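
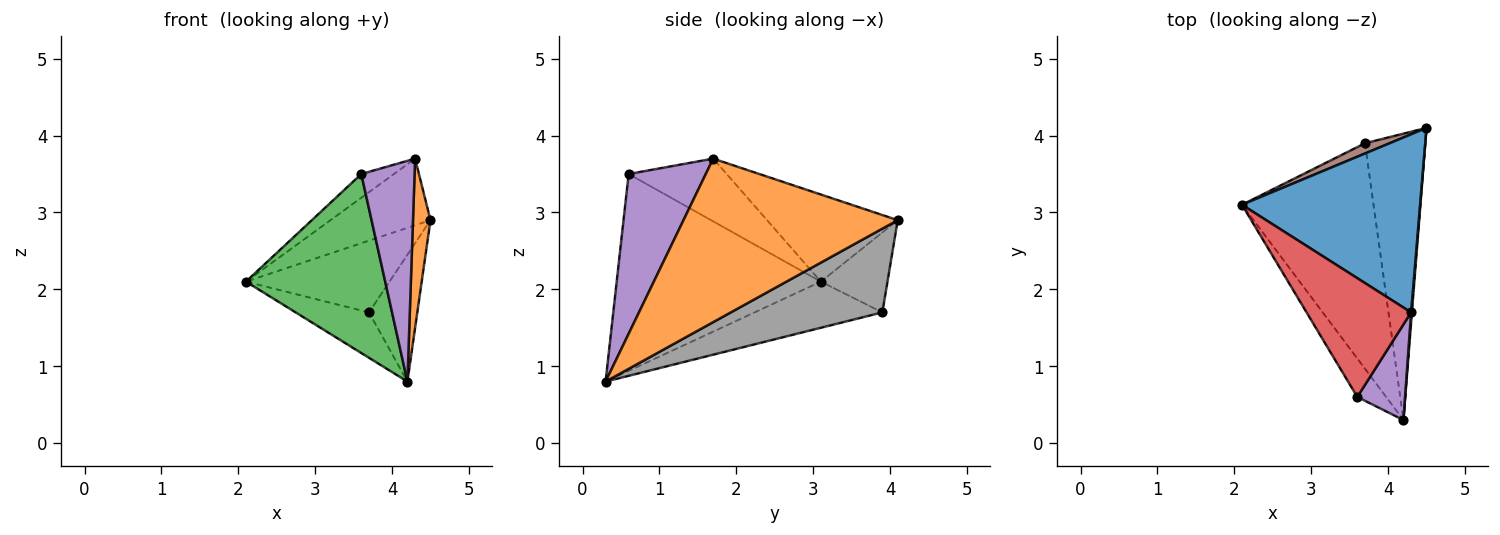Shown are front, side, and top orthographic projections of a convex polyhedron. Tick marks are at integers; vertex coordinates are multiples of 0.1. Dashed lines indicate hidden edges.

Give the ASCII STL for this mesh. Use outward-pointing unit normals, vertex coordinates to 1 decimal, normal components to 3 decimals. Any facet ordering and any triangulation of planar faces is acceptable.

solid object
 facet normal -0.417 0.319 0.851
  outer loop
   vertex 4.3 1.7 3.7
   vertex 4.5 4.1 2.9
   vertex 2.1 3.1 2.1
  endloop
 endfacet
 facet normal 0.997 -0.081 0.005
  outer loop
   vertex 4.3 1.7 3.7
   vertex 4.2 0.3 0.8
   vertex 4.5 4.1 2.9
  endloop
 endfacet
 facet normal -0.820 -0.559 -0.120
  outer loop
   vertex 3.6 0.6 3.5
   vertex 2.1 3.1 2.1
   vertex 4.2 0.3 0.8
  endloop
 endfacet
 facet normal -0.507 0.169 0.845
  outer loop
   vertex 3.6 0.6 3.5
   vertex 4.3 1.7 3.7
   vertex 2.1 3.1 2.1
  endloop
 endfacet
 facet normal 0.799 -0.552 0.239
  outer loop
   vertex 3.6 0.6 3.5
   vertex 4.2 0.3 0.8
   vertex 4.3 1.7 3.7
  endloop
 endfacet
 facet normal -0.418 0.899 0.128
  outer loop
   vertex 3.7 3.9 1.7
   vertex 2.1 3.1 2.1
   vertex 4.5 4.1 2.9
  endloop
 endfacet
 facet normal -0.325 0.187 -0.927
  outer loop
   vertex 3.7 3.9 1.7
   vertex 4.2 0.3 0.8
   vertex 2.1 3.1 2.1
  endloop
 endfacet
 facet normal 0.786 0.251 -0.566
  outer loop
   vertex 3.7 3.9 1.7
   vertex 4.5 4.1 2.9
   vertex 4.2 0.3 0.8
  endloop
 endfacet
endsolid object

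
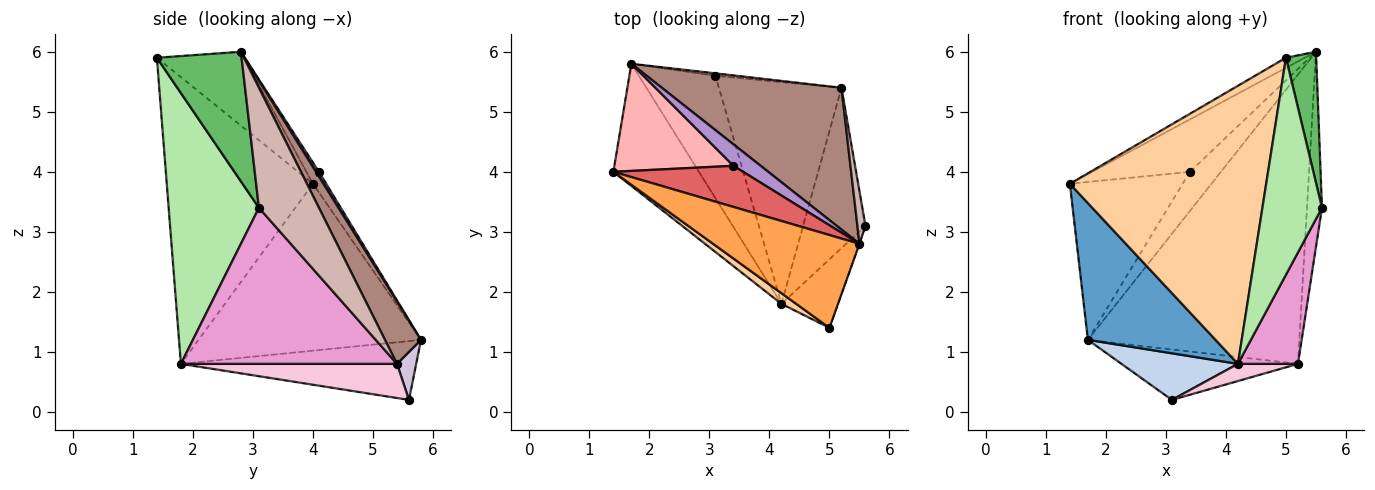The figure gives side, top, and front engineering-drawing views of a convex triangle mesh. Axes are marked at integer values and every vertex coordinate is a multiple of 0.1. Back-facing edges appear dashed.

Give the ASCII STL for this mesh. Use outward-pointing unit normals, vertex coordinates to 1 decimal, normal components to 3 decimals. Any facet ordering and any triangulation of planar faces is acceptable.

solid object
 facet normal -0.793 -0.455 -0.406
  outer loop
   vertex 1.7 5.8 1.2
   vertex 4.2 1.8 0.8
   vertex 1.4 4.0 3.8
  endloop
 endfacet
 facet normal -0.583 -0.289 -0.759
  outer loop
   vertex 1.7 5.8 1.2
   vertex 3.1 5.6 0.2
   vertex 4.2 1.8 0.8
  endloop
 endfacet
 facet normal -0.448 0.097 0.889
  outer loop
   vertex 5.0 1.4 5.9
   vertex 5.5 2.8 6.0
   vertex 1.4 4.0 3.8
  endloop
 endfacet
 facet normal -0.597 -0.802 0.031
  outer loop
   vertex 5.0 1.4 5.9
   vertex 1.4 4.0 3.8
   vertex 4.2 1.8 0.8
  endloop
 endfacet
 facet normal 0.942 -0.336 -0.003
  outer loop
   vertex 5.0 1.4 5.9
   vertex 5.6 3.1 3.4
   vertex 5.5 2.8 6.0
  endloop
 endfacet
 facet normal 0.822 -0.543 -0.172
  outer loop
   vertex 5.0 1.4 5.9
   vertex 4.2 1.8 0.8
   vertex 5.6 3.1 3.4
  endloop
 endfacet
 facet normal -0.101 0.783 0.614
  outer loop
   vertex 3.4 4.1 4.0
   vertex 1.4 4.0 3.8
   vertex 5.5 2.8 6.0
  endloop
 endfacet
 facet normal -0.097 0.824 0.559
  outer loop
   vertex 3.4 4.1 4.0
   vertex 1.7 5.8 1.2
   vertex 1.4 4.0 3.8
  endloop
 endfacet
 facet normal 0.085 0.874 0.479
  outer loop
   vertex 3.4 4.1 4.0
   vertex 5.5 2.8 6.0
   vertex 1.7 5.8 1.2
  endloop
 endfacet
 facet normal 0.108 0.993 -0.047
  outer loop
   vertex 5.2 5.4 0.8
   vertex 3.1 5.6 0.2
   vertex 1.7 5.8 1.2
  endloop
 endfacet
 facet normal 0.151 0.888 0.435
  outer loop
   vertex 5.2 5.4 0.8
   vertex 1.7 5.8 1.2
   vertex 5.5 2.8 6.0
  endloop
 endfacet
 facet normal 0.968 0.242 0.065
  outer loop
   vertex 5.2 5.4 0.8
   vertex 5.5 2.8 6.0
   vertex 5.6 3.1 3.4
  endloop
 endfacet
 facet normal 0.899 -0.250 -0.359
  outer loop
   vertex 5.2 5.4 0.8
   vertex 5.6 3.1 3.4
   vertex 4.2 1.8 0.8
  endloop
 endfacet
 facet normal 0.267 -0.074 -0.961
  outer loop
   vertex 5.2 5.4 0.8
   vertex 4.2 1.8 0.8
   vertex 3.1 5.6 0.2
  endloop
 endfacet
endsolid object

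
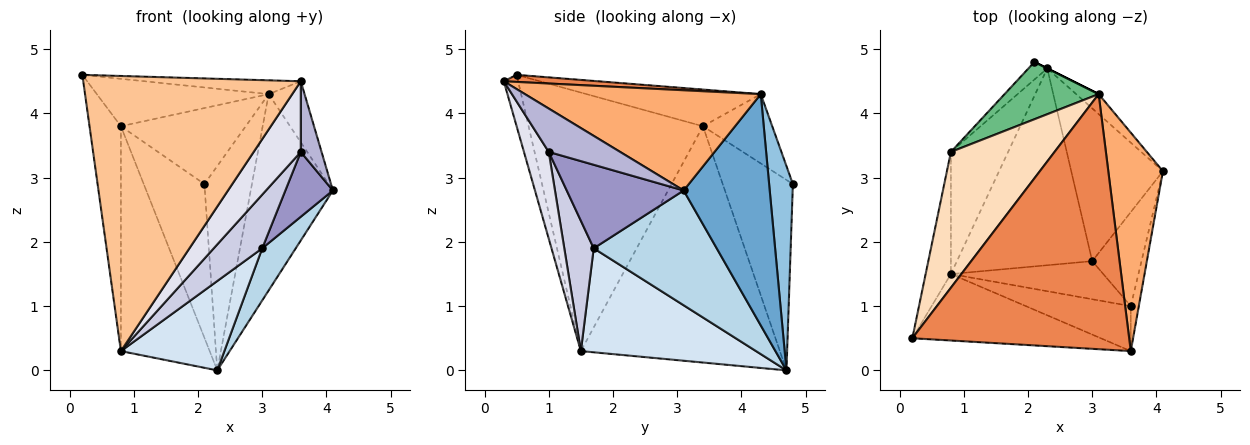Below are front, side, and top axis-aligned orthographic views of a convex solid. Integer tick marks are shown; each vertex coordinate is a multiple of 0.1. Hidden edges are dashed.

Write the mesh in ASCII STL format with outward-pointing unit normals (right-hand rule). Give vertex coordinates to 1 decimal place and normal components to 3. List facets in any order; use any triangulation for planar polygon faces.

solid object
 facet normal 0.721 0.689 -0.070
  outer loop
   vertex 3.1 4.3 4.3
   vertex 4.1 3.1 2.8
   vertex 2.3 4.7 0.0
  endloop
 endfacet
 facet normal 0.447 0.894 0.000
  outer loop
   vertex 3.1 4.3 4.3
   vertex 2.3 4.7 0.0
   vertex 2.1 4.8 2.9
  endloop
 endfacet
 facet normal 0.764 -0.208 -0.610
  outer loop
   vertex 3.0 1.7 1.9
   vertex 2.3 4.7 0.0
   vertex 4.1 3.1 2.8
  endloop
 endfacet
 facet normal 0.573 -0.339 -0.746
  outer loop
   vertex 3.0 1.7 1.9
   vertex 0.8 1.5 0.3
   vertex 2.3 4.7 0.0
  endloop
 endfacet
 facet normal 0.033 0.054 0.998
  outer loop
   vertex 3.6 0.3 4.5
   vertex 3.1 4.3 4.3
   vertex 0.2 0.5 4.6
  endloop
 endfacet
 facet normal 0.870 0.133 0.474
  outer loop
   vertex 3.6 0.3 4.5
   vertex 4.1 3.1 2.8
   vertex 3.1 4.3 4.3
  endloop
 endfacet
 facet normal -0.064 -0.970 -0.235
  outer loop
   vertex 3.6 0.3 4.5
   vertex 0.2 0.5 4.6
   vertex 0.8 1.5 0.3
  endloop
 endfacet
 facet normal -0.317 0.313 0.895
  outer loop
   vertex 0.8 3.4 3.8
   vertex 0.2 0.5 4.6
   vertex 3.1 4.3 4.3
  endloop
 endfacet
 facet normal -0.405 0.730 0.550
  outer loop
   vertex 0.8 3.4 3.8
   vertex 3.1 4.3 4.3
   vertex 2.1 4.8 2.9
  endloop
 endfacet
 facet normal -0.980 0.176 -0.096
  outer loop
   vertex 0.8 3.4 3.8
   vertex 0.8 1.5 0.3
   vertex 0.2 0.5 4.6
  endloop
 endfacet
 facet normal -0.754 0.652 -0.075
  outer loop
   vertex 0.8 3.4 3.8
   vertex 2.1 4.8 2.9
   vertex 2.3 4.7 0.0
  endloop
 endfacet
 facet normal -0.892 0.398 -0.216
  outer loop
   vertex 0.8 3.4 3.8
   vertex 2.3 4.7 0.0
   vertex 0.8 1.5 0.3
  endloop
 endfacet
 facet normal 0.813 -0.331 -0.479
  outer loop
   vertex 3.6 1.0 3.4
   vertex 3.0 1.7 1.9
   vertex 4.1 3.1 2.8
  endloop
 endfacet
 facet normal 0.945 -0.275 -0.175
  outer loop
   vertex 3.6 1.0 3.4
   vertex 4.1 3.1 2.8
   vertex 3.6 0.3 4.5
  endloop
 endfacet
 facet normal 0.444 -0.731 -0.519
  outer loop
   vertex 3.6 1.0 3.4
   vertex 0.8 1.5 0.3
   vertex 3.0 1.7 1.9
  endloop
 endfacet
 facet normal 0.406 -0.771 -0.491
  outer loop
   vertex 3.6 1.0 3.4
   vertex 3.6 0.3 4.5
   vertex 0.8 1.5 0.3
  endloop
 endfacet
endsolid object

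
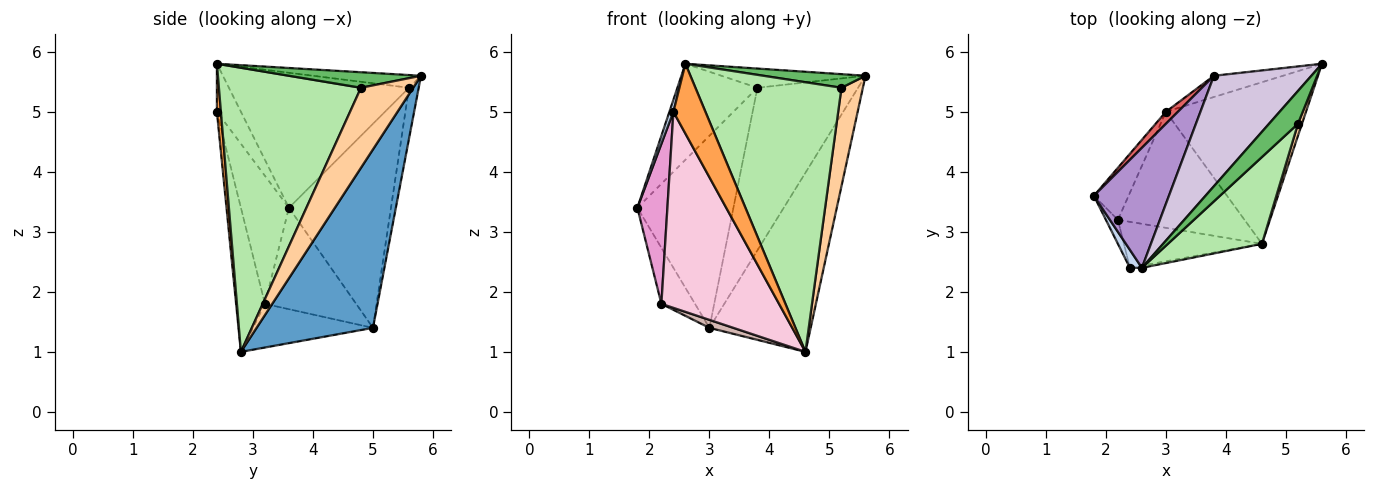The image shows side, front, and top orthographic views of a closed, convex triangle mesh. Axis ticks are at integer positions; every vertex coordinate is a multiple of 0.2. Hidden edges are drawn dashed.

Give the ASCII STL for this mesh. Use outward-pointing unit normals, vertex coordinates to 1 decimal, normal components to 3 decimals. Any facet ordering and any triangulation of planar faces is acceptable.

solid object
 facet normal 0.649 0.565 -0.509
  outer loop
   vertex 3.0 5.0 1.4
   vertex 5.6 5.8 5.6
   vertex 4.6 2.8 1.0
  endloop
 endfacet
 facet normal -0.958 -0.160 0.239
  outer loop
   vertex 2.4 2.4 5.0
   vertex 2.6 2.4 5.8
   vertex 1.8 3.6 3.4
  endloop
 endfacet
 facet normal 0.124 -0.992 -0.031
  outer loop
   vertex 2.4 2.4 5.0
   vertex 4.6 2.8 1.0
   vertex 2.6 2.4 5.8
  endloop
 endfacet
 facet normal 0.924 -0.379 0.046
  outer loop
   vertex 5.2 4.8 5.4
   vertex 4.6 2.8 1.0
   vertex 5.6 5.8 5.6
  endloop
 endfacet
 facet normal 0.444 -0.343 0.828
  outer loop
   vertex 5.2 4.8 5.4
   vertex 5.6 5.8 5.6
   vertex 2.6 2.4 5.8
  endloop
 endfacet
 facet normal 0.679 -0.699 0.225
  outer loop
   vertex 5.2 4.8 5.4
   vertex 2.6 2.4 5.8
   vertex 4.6 2.8 1.0
  endloop
 endfacet
 facet normal -0.728 0.685 0.043
  outer loop
   vertex 3.8 5.6 5.4
   vertex 3.0 5.0 1.4
   vertex 1.8 3.6 3.4
  endloop
 endfacet
 facet normal -0.095 0.987 -0.129
  outer loop
   vertex 3.8 5.6 5.4
   vertex 5.6 5.8 5.6
   vertex 3.0 5.0 1.4
  endloop
 endfacet
 facet normal -0.815 0.362 0.453
  outer loop
   vertex 3.8 5.6 5.4
   vertex 1.8 3.6 3.4
   vertex 2.6 2.4 5.8
  endloop
 endfacet
 facet normal -0.127 0.170 0.977
  outer loop
   vertex 3.8 5.6 5.4
   vertex 2.6 2.4 5.8
   vertex 5.6 5.8 5.6
  endloop
 endfacet
 facet normal -0.893 0.329 -0.306
  outer loop
   vertex 2.2 3.2 1.8
   vertex 1.8 3.6 3.4
   vertex 3.0 5.0 1.4
  endloop
 endfacet
 facet normal -0.325 -0.065 -0.943
  outer loop
   vertex 2.2 3.2 1.8
   vertex 3.0 5.0 1.4
   vertex 4.6 2.8 1.0
  endloop
 endfacet
 facet normal -0.845 -0.528 -0.079
  outer loop
   vertex 2.2 3.2 1.8
   vertex 2.4 2.4 5.0
   vertex 1.8 3.6 3.4
  endloop
 endfacet
 facet normal -0.232 -0.947 -0.222
  outer loop
   vertex 2.2 3.2 1.8
   vertex 4.6 2.8 1.0
   vertex 2.4 2.4 5.0
  endloop
 endfacet
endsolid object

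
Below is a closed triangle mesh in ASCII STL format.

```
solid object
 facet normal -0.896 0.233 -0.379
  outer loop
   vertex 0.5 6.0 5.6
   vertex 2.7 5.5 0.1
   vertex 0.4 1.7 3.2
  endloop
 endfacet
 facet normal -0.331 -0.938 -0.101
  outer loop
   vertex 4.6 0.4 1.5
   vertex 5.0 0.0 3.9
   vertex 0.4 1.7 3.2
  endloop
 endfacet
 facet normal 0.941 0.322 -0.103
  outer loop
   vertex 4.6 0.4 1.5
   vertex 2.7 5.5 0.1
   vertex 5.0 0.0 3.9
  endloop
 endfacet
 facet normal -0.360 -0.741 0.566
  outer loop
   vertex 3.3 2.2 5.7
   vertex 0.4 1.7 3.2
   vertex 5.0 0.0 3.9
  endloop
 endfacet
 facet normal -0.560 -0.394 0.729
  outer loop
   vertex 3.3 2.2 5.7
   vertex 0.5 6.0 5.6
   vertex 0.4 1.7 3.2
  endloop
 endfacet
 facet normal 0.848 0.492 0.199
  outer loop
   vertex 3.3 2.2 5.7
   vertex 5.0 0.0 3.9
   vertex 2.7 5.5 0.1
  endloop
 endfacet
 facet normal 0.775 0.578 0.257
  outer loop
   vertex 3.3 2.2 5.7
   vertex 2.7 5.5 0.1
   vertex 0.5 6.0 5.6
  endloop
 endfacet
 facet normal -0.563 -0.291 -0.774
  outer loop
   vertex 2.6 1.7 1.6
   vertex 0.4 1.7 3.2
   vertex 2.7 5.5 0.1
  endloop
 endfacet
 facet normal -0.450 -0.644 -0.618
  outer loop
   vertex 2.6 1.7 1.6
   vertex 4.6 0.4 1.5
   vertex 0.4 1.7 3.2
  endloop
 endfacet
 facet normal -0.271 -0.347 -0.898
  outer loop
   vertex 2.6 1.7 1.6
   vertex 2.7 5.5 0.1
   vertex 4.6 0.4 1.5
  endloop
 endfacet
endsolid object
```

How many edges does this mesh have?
15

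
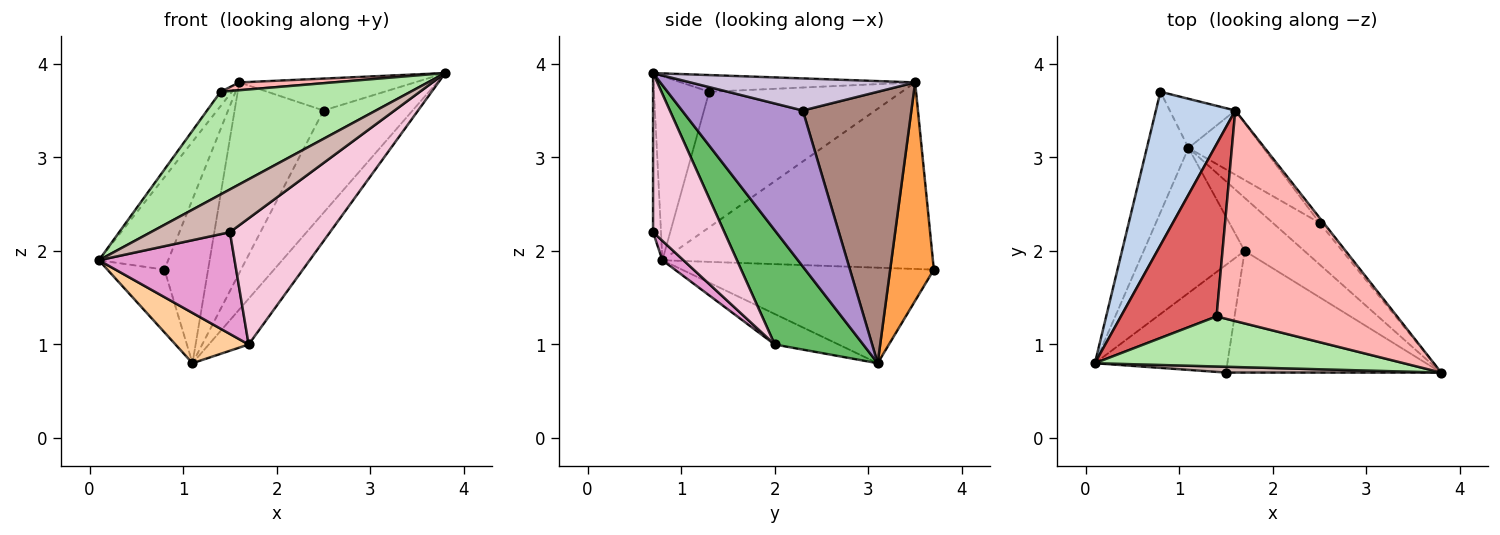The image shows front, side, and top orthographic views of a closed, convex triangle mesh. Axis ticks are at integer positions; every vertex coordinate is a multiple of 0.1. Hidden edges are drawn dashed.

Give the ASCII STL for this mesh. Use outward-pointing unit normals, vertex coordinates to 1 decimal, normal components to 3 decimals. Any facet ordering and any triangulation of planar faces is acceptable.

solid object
 facet normal -0.898 0.203 -0.391
  outer loop
   vertex 1.1 3.1 0.8
   vertex 0.1 0.8 1.9
   vertex 0.8 3.7 1.8
  endloop
 endfacet
 facet normal -0.896 0.229 0.381
  outer loop
   vertex 1.6 3.5 3.8
   vertex 0.8 3.7 1.8
   vertex 0.1 0.8 1.9
  endloop
 endfacet
 facet normal 0.692 0.692 -0.208
  outer loop
   vertex 1.6 3.5 3.8
   vertex 1.1 3.1 0.8
   vertex 0.8 3.7 1.8
  endloop
 endfacet
 facet normal -0.275 -0.315 -0.908
  outer loop
   vertex 1.7 2.0 1.0
   vertex 0.1 0.8 1.9
   vertex 1.1 3.1 0.8
  endloop
 endfacet
 facet normal 0.823 0.371 -0.430
  outer loop
   vertex 1.7 2.0 1.0
   vertex 1.1 3.1 0.8
   vertex 3.8 0.7 3.9
  endloop
 endfacet
 facet normal -0.253 -0.870 0.424
  outer loop
   vertex 1.4 1.3 3.7
   vertex 0.1 0.8 1.9
   vertex 3.8 0.7 3.9
  endloop
 endfacet
 facet normal -0.816 0.048 0.576
  outer loop
   vertex 1.4 1.3 3.7
   vertex 1.6 3.5 3.8
   vertex 0.1 0.8 1.9
  endloop
 endfacet
 facet normal -0.092 -0.037 0.995
  outer loop
   vertex 1.4 1.3 3.7
   vertex 3.8 0.7 3.9
   vertex 1.6 3.5 3.8
  endloop
 endfacet
 facet normal 0.782 0.577 -0.235
  outer loop
   vertex 2.5 2.3 3.5
   vertex 3.8 0.7 3.9
   vertex 1.1 3.1 0.8
  endloop
 endfacet
 facet normal 0.784 0.613 -0.098
  outer loop
   vertex 2.5 2.3 3.5
   vertex 1.6 3.5 3.8
   vertex 3.8 0.7 3.9
  endloop
 endfacet
 facet normal 0.757 0.620 -0.209
  outer loop
   vertex 2.5 2.3 3.5
   vertex 1.1 3.1 0.8
   vertex 1.6 3.5 3.8
  endloop
 endfacet
 facet normal -0.099 -0.986 0.134
  outer loop
   vertex 1.5 0.7 2.2
   vertex 3.8 0.7 3.9
   vertex 0.1 0.8 1.9
  endloop
 endfacet
 facet normal 0.106 -0.683 -0.722
  outer loop
   vertex 1.5 0.7 2.2
   vertex 0.1 0.8 1.9
   vertex 1.7 2.0 1.0
  endloop
 endfacet
 facet normal 0.457 -0.640 -0.618
  outer loop
   vertex 1.5 0.7 2.2
   vertex 1.7 2.0 1.0
   vertex 3.8 0.7 3.9
  endloop
 endfacet
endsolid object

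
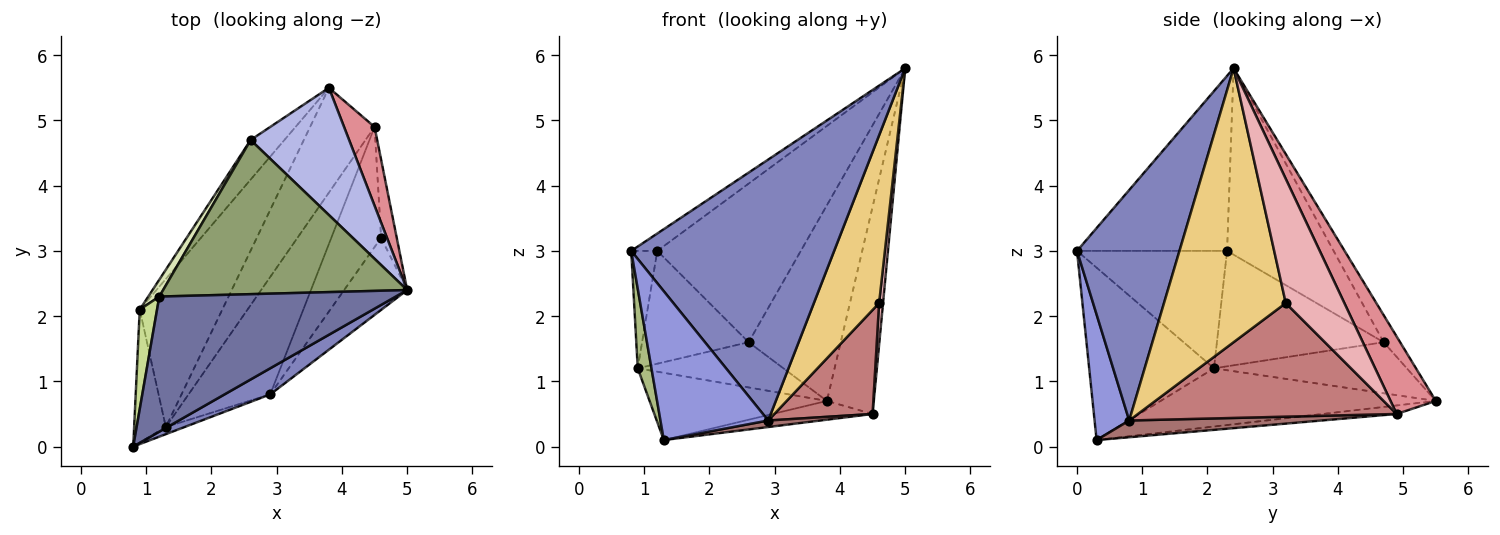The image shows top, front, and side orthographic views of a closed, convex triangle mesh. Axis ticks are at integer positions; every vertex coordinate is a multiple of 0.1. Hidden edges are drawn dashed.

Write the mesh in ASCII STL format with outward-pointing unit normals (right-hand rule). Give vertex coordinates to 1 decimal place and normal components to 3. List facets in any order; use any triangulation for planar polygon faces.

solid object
 facet normal -0.592 0.103 0.799
  outer loop
   vertex 1.2 2.3 3.0
   vertex 0.8 0.0 3.0
   vertex 5.0 2.4 5.8
  endloop
 endfacet
 facet normal 0.449 -0.889 0.089
  outer loop
   vertex 2.9 0.8 0.4
   vertex 5.0 2.4 5.8
   vertex 0.8 0.0 3.0
  endloop
 endfacet
 facet normal 0.306 -0.951 -0.046
  outer loop
   vertex 2.9 0.8 0.4
   vertex 0.8 0.0 3.0
   vertex 1.3 0.3 0.1
  endloop
 endfacet
 facet normal -0.149 0.829 0.539
  outer loop
   vertex 2.6 4.7 1.6
   vertex 5.0 2.4 5.8
   vertex 3.8 5.5 0.7
  endloop
 endfacet
 facet normal -0.470 0.633 0.615
  outer loop
   vertex 2.6 4.7 1.6
   vertex 1.2 2.3 3.0
   vertex 5.0 2.4 5.8
  endloop
 endfacet
 facet normal -0.978 -0.107 -0.180
  outer loop
   vertex 0.9 2.1 1.2
   vertex 1.3 0.3 0.1
   vertex 0.8 0.0 3.0
  endloop
 endfacet
 facet normal -0.975 0.170 0.144
  outer loop
   vertex 0.9 2.1 1.2
   vertex 0.8 0.0 3.0
   vertex 1.2 2.3 3.0
  endloop
 endfacet
 facet normal -0.840 0.537 0.080
  outer loop
   vertex 0.9 2.1 1.2
   vertex 1.2 2.3 3.0
   vertex 2.6 4.7 1.6
  endloop
 endfacet
 facet normal -0.540 0.348 -0.766
  outer loop
   vertex 0.9 2.1 1.2
   vertex 3.8 5.5 0.7
   vertex 1.3 0.3 0.1
  endloop
 endfacet
 facet normal -0.706 0.533 -0.467
  outer loop
   vertex 0.9 2.1 1.2
   vertex 2.6 4.7 1.6
   vertex 3.8 5.5 0.7
  endloop
 endfacet
 facet normal 0.864 -0.463 -0.199
  outer loop
   vertex 4.6 3.2 2.2
   vertex 5.0 2.4 5.8
   vertex 2.9 0.8 0.4
  endloop
 endfacet
 facet normal -0.129 0.175 -0.976
  outer loop
   vertex 4.5 4.9 0.5
   vertex 1.3 0.3 0.1
   vertex 3.8 5.5 0.7
  endloop
 endfacet
 facet normal 0.200 -0.054 -0.978
  outer loop
   vertex 4.5 4.9 0.5
   vertex 2.9 0.8 0.4
   vertex 1.3 0.3 0.1
  endloop
 endfacet
 facet normal 0.865 -0.328 -0.379
  outer loop
   vertex 4.5 4.9 0.5
   vertex 4.6 3.2 2.2
   vertex 2.9 0.8 0.4
  endloop
 endfacet
 facet normal 0.670 0.694 0.264
  outer loop
   vertex 4.5 4.9 0.5
   vertex 3.8 5.5 0.7
   vertex 5.0 2.4 5.8
  endloop
 endfacet
 facet normal 0.990 -0.067 -0.125
  outer loop
   vertex 4.5 4.9 0.5
   vertex 5.0 2.4 5.8
   vertex 4.6 3.2 2.2
  endloop
 endfacet
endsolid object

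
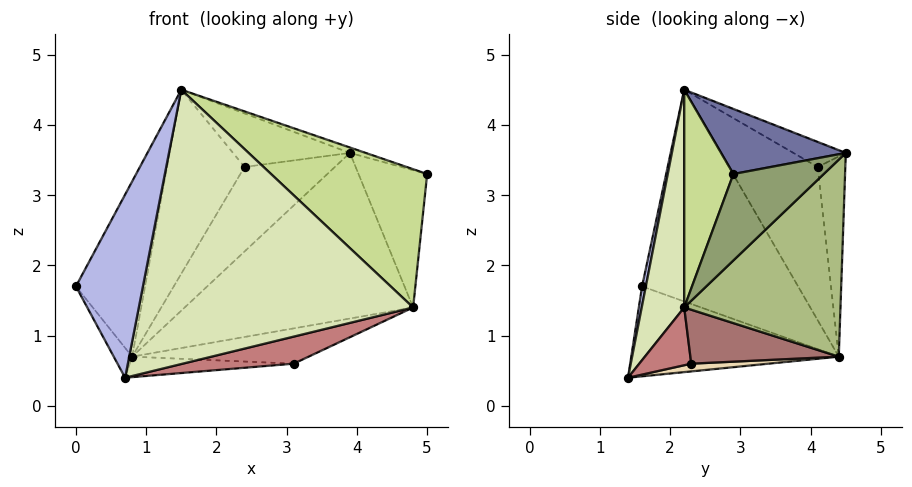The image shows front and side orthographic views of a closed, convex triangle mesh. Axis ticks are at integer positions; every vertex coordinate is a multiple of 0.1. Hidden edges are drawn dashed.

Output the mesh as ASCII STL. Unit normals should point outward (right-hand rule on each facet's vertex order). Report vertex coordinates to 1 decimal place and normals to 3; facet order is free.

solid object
 facet normal 0.317 0.040 0.948
  outer loop
   vertex 1.5 2.2 4.5
   vertex 5.0 2.9 3.3
   vertex 3.9 4.5 3.6
  endloop
 endfacet
 facet normal -0.848 0.376 0.374
  outer loop
   vertex 0.8 4.4 0.7
   vertex 0.0 1.6 1.7
   vertex 1.5 2.2 4.5
  endloop
 endfacet
 facet normal -0.873 0.077 -0.482
  outer loop
   vertex 0.7 1.4 0.4
   vertex 0.0 1.6 1.7
   vertex 0.8 4.4 0.7
  endloop
 endfacet
 facet normal 0.055 -0.982 0.181
  outer loop
   vertex 0.7 1.4 0.4
   vertex 1.5 2.2 4.5
   vertex 0.0 1.6 1.7
  endloop
 endfacet
 facet normal 0.761 0.578 -0.293
  outer loop
   vertex 4.8 2.2 1.4
   vertex 3.9 4.5 3.6
   vertex 5.0 2.9 3.3
  endloop
 endfacet
 facet normal 0.477 0.698 -0.534
  outer loop
   vertex 4.8 2.2 1.4
   vertex 0.8 4.4 0.7
   vertex 3.9 4.5 3.6
  endloop
 endfacet
 facet normal 0.286 -0.908 0.305
  outer loop
   vertex 4.8 2.2 1.4
   vertex 5.0 2.9 3.3
   vertex 1.5 2.2 4.5
  endloop
 endfacet
 facet normal 0.151 -0.975 0.161
  outer loop
   vertex 4.8 2.2 1.4
   vertex 1.5 2.2 4.5
   vertex 0.7 1.4 0.4
  endloop
 endfacet
 facet normal -0.256 0.572 0.779
  outer loop
   vertex 2.4 4.1 3.4
   vertex 1.5 2.2 4.5
   vertex 3.9 4.5 3.6
  endloop
 endfacet
 facet normal -0.281 0.921 0.269
  outer loop
   vertex 2.4 4.1 3.4
   vertex 3.9 4.5 3.6
   vertex 0.8 4.4 0.7
  endloop
 endfacet
 facet normal -0.669 0.584 0.461
  outer loop
   vertex 2.4 4.1 3.4
   vertex 0.8 4.4 0.7
   vertex 1.5 2.2 4.5
  endloop
 endfacet
 facet normal 0.046 0.098 -0.994
  outer loop
   vertex 3.1 2.3 0.6
   vertex 0.7 1.4 0.4
   vertex 0.8 4.4 0.7
  endloop
 endfacet
 facet normal 0.398 0.473 -0.786
  outer loop
   vertex 3.1 2.3 0.6
   vertex 0.8 4.4 0.7
   vertex 4.8 2.2 1.4
  endloop
 endfacet
 facet normal 0.298 -0.636 -0.712
  outer loop
   vertex 3.1 2.3 0.6
   vertex 4.8 2.2 1.4
   vertex 0.7 1.4 0.4
  endloop
 endfacet
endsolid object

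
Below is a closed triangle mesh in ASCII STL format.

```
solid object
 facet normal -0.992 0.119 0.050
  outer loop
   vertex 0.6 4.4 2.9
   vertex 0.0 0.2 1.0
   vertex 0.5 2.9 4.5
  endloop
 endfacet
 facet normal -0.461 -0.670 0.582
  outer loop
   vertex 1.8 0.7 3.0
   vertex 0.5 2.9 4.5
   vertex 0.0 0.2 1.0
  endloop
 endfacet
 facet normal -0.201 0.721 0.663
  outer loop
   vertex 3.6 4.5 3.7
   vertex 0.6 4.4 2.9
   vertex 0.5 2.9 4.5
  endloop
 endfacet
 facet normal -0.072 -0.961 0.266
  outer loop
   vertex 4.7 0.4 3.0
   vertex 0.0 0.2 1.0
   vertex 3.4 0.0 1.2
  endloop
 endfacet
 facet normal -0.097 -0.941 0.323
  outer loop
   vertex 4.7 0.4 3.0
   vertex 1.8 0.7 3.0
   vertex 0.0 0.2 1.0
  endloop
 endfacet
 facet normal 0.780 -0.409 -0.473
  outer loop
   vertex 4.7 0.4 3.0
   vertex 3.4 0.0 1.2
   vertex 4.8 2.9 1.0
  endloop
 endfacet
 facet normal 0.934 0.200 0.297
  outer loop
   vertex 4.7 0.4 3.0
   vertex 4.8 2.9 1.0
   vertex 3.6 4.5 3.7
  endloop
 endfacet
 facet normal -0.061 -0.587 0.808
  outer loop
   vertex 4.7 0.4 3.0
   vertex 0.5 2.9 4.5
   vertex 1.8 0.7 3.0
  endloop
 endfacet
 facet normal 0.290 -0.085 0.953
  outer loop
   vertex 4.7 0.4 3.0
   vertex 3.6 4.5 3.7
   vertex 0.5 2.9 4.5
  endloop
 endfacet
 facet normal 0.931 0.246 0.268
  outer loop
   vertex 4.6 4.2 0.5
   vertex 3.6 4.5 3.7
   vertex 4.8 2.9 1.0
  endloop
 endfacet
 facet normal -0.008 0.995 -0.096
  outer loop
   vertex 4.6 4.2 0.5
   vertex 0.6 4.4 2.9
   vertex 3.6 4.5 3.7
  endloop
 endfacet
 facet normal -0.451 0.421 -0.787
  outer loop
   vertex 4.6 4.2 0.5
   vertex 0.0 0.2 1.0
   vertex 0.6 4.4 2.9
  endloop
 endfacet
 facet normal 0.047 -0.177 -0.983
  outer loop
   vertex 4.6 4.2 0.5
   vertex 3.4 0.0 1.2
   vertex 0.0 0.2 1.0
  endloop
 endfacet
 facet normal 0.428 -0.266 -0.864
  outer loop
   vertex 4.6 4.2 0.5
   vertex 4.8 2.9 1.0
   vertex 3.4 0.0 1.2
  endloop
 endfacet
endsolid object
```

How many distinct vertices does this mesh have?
9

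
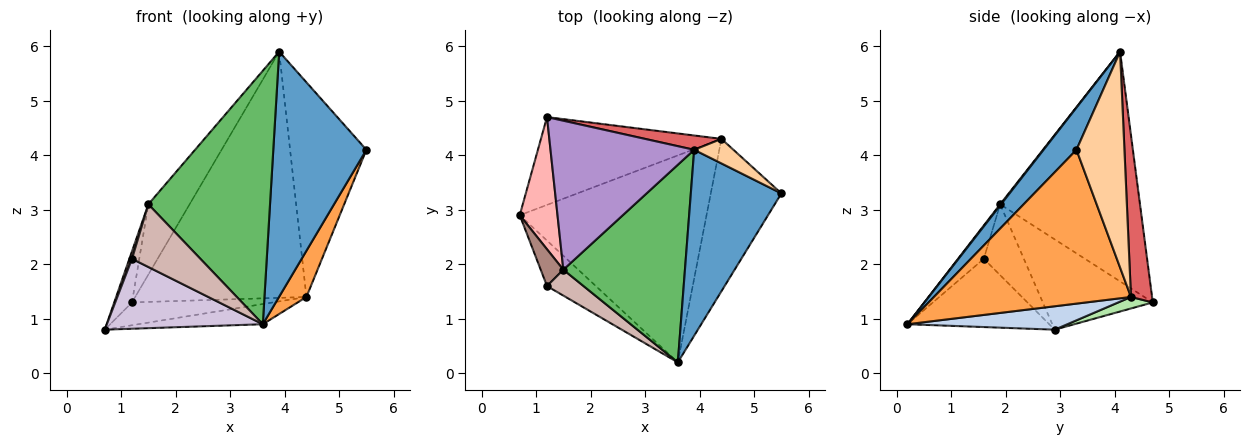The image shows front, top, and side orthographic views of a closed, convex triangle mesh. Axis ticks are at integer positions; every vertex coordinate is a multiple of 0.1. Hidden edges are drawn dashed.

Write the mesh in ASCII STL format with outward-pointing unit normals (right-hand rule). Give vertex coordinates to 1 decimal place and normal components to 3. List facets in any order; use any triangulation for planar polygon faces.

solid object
 facet normal 0.271 -0.767 0.582
  outer loop
   vertex 3.9 4.1 5.9
   vertex 3.6 0.2 0.9
   vertex 5.5 3.3 4.1
  endloop
 endfacet
 facet normal 0.124 0.096 -0.988
  outer loop
   vertex 4.4 4.3 1.4
   vertex 3.6 0.2 0.9
   vertex 0.7 2.9 0.8
  endloop
 endfacet
 facet normal 0.902 -0.125 -0.414
  outer loop
   vertex 4.4 4.3 1.4
   vertex 5.5 3.3 4.1
   vertex 3.6 0.2 0.9
  endloop
 endfacet
 facet normal 0.530 0.843 0.096
  outer loop
   vertex 4.4 4.3 1.4
   vertex 3.9 4.1 5.9
   vertex 5.5 3.3 4.1
  endloop
 endfacet
 facet normal 0.006 -0.789 0.615
  outer loop
   vertex 1.5 1.9 3.1
   vertex 3.6 0.2 0.9
   vertex 3.9 4.1 5.9
  endloop
 endfacet
 facet normal 0.062 0.251 -0.966
  outer loop
   vertex 1.2 4.7 1.3
   vertex 4.4 4.3 1.4
   vertex 0.7 2.9 0.8
  endloop
 endfacet
 facet normal 0.122 0.991 0.058
  outer loop
   vertex 1.2 4.7 1.3
   vertex 3.9 4.1 5.9
   vertex 4.4 4.3 1.4
  endloop
 endfacet
 facet normal -0.913 0.147 0.382
  outer loop
   vertex 1.2 4.7 1.3
   vertex 0.7 2.9 0.8
   vertex 1.5 1.9 3.1
  endloop
 endfacet
 facet normal -0.823 0.243 0.514
  outer loop
   vertex 1.2 4.7 1.3
   vertex 1.5 1.9 3.1
   vertex 3.9 4.1 5.9
  endloop
 endfacet
 facet normal -0.606 -0.667 -0.434
  outer loop
   vertex 1.2 1.6 2.1
   vertex 0.7 2.9 0.8
   vertex 3.6 0.2 0.9
  endloop
 endfacet
 facet normal -0.951 -0.062 0.304
  outer loop
   vertex 1.2 1.6 2.1
   vertex 1.5 1.9 3.1
   vertex 0.7 2.9 0.8
  endloop
 endfacet
 facet normal -0.329 -0.873 0.361
  outer loop
   vertex 1.2 1.6 2.1
   vertex 3.6 0.2 0.9
   vertex 1.5 1.9 3.1
  endloop
 endfacet
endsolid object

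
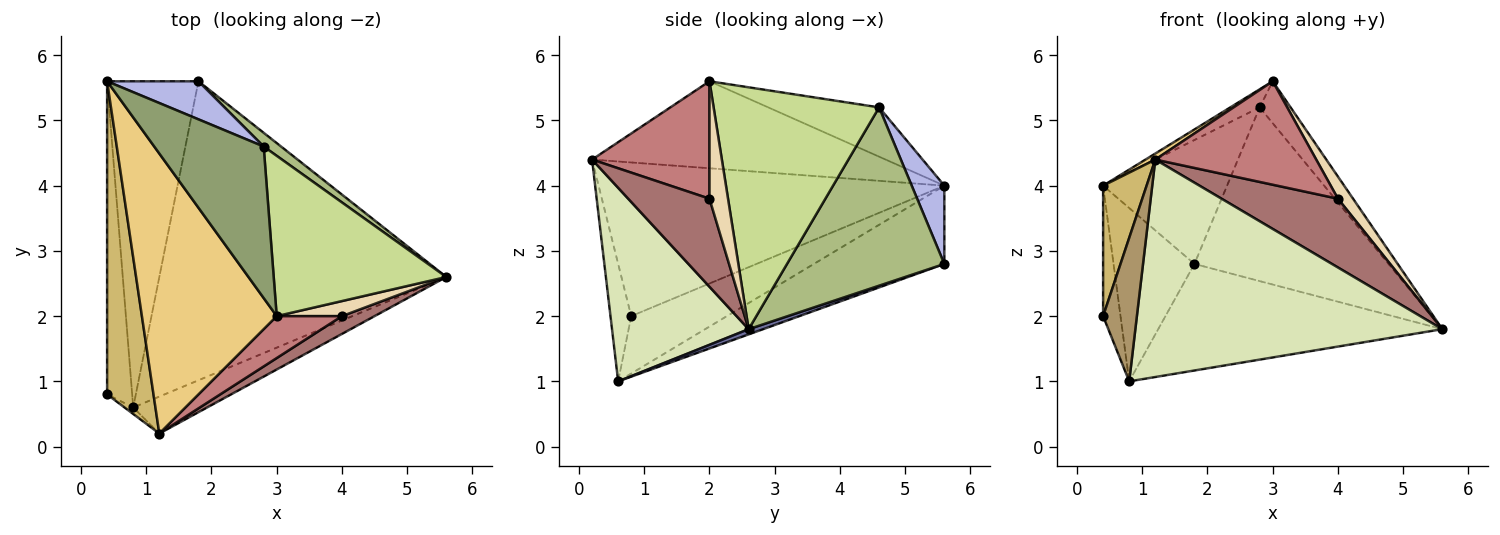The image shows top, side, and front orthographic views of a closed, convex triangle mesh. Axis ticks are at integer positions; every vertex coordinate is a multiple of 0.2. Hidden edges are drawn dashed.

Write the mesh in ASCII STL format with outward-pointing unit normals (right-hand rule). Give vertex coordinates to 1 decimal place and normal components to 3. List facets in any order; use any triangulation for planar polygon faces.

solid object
 facet normal 0.017 0.336 -0.942
  outer loop
   vertex 0.8 0.6 1.0
   vertex 1.8 5.6 2.8
   vertex 5.6 2.6 1.8
  endloop
 endfacet
 facet normal -0.904 0.164 -0.395
  outer loop
   vertex 0.8 0.6 1.0
   vertex 0.4 0.8 2.0
   vertex 0.4 5.6 4.0
  endloop
 endfacet
 facet normal -0.604 0.374 -0.704
  outer loop
   vertex 0.8 0.6 1.0
   vertex 0.4 5.6 4.0
   vertex 1.8 5.6 2.8
  endloop
 endfacet
 facet normal 0.244 0.927 0.285
  outer loop
   vertex 2.8 4.6 5.2
   vertex 1.8 5.6 2.8
   vertex 0.4 5.6 4.0
  endloop
 endfacet
 facet normal -0.408 0.108 0.906
  outer loop
   vertex 2.8 4.6 5.2
   vertex 0.4 5.6 4.0
   vertex 3.0 2.0 5.6
  endloop
 endfacet
 facet normal 0.628 0.775 0.061
  outer loop
   vertex 2.8 4.6 5.2
   vertex 5.6 2.6 1.8
   vertex 1.8 5.6 2.8
  endloop
 endfacet
 facet normal 0.805 0.150 0.574
  outer loop
   vertex 2.8 4.6 5.2
   vertex 3.0 2.0 5.6
   vertex 5.6 2.6 1.8
  endloop
 endfacet
 facet normal 0.402 -0.903 -0.153
  outer loop
   vertex 1.2 0.2 4.4
   vertex 0.8 0.6 1.0
   vertex 5.6 2.6 1.8
  endloop
 endfacet
 facet normal -0.523 -0.852 -0.039
  outer loop
   vertex 1.2 0.2 4.4
   vertex 0.4 0.8 2.0
   vertex 0.8 0.6 1.0
  endloop
 endfacet
 facet normal -0.950 -0.120 0.287
  outer loop
   vertex 1.2 0.2 4.4
   vertex 0.4 5.6 4.0
   vertex 0.4 0.8 2.0
  endloop
 endfacet
 facet normal -0.542 -0.018 0.840
  outer loop
   vertex 1.2 0.2 4.4
   vertex 3.0 2.0 5.6
   vertex 0.4 5.6 4.0
  endloop
 endfacet
 facet normal 0.712 -0.580 0.396
  outer loop
   vertex 4.0 2.0 3.8
   vertex 5.6 2.6 1.8
   vertex 3.0 2.0 5.6
  endloop
 endfacet
 facet normal 0.560 -0.802 0.207
  outer loop
   vertex 4.0 2.0 3.8
   vertex 1.2 0.2 4.4
   vertex 5.6 2.6 1.8
  endloop
 endfacet
 facet normal 0.560 -0.768 0.311
  outer loop
   vertex 4.0 2.0 3.8
   vertex 3.0 2.0 5.6
   vertex 1.2 0.2 4.4
  endloop
 endfacet
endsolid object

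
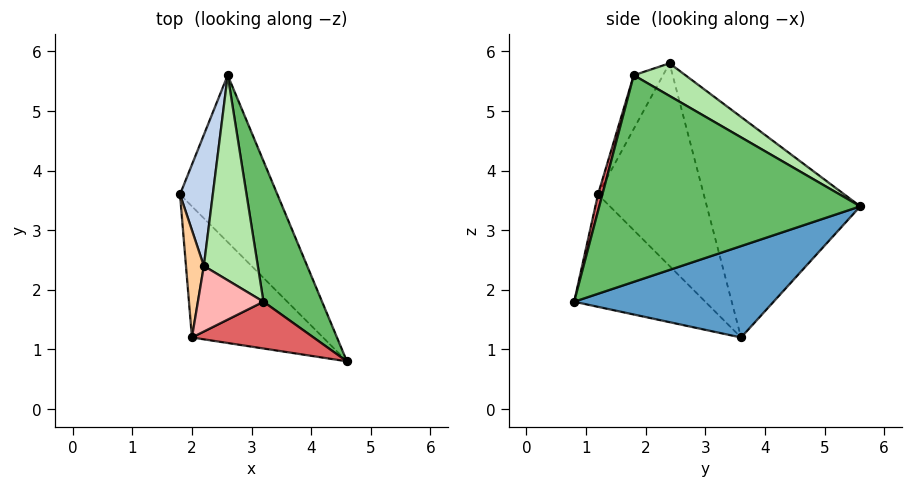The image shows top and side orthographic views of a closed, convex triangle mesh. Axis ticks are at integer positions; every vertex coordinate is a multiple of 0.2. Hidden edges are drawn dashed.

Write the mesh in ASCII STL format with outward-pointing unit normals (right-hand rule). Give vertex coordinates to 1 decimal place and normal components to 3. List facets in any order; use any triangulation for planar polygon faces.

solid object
 facet normal 0.605 0.467 -0.645
  outer loop
   vertex 2.6 5.6 3.4
   vertex 4.6 0.8 1.8
   vertex 1.8 3.6 1.2
  endloop
 endfacet
 facet normal -0.963 0.228 0.143
  outer loop
   vertex 2.2 2.4 5.8
   vertex 2.6 5.6 3.4
   vertex 1.8 3.6 1.2
  endloop
 endfacet
 facet normal -0.505 -0.631 -0.589
  outer loop
   vertex 2.0 1.2 3.6
   vertex 1.8 3.6 1.2
   vertex 4.6 0.8 1.8
  endloop
 endfacet
 facet normal -0.996 0.005 0.088
  outer loop
   vertex 2.0 1.2 3.6
   vertex 2.2 2.4 5.8
   vertex 1.8 3.6 1.2
  endloop
 endfacet
 facet normal 0.919 0.296 0.261
  outer loop
   vertex 3.2 1.8 5.6
   vertex 4.6 0.8 1.8
   vertex 2.6 5.6 3.4
  endloop
 endfacet
 facet normal 0.448 0.500 0.741
  outer loop
   vertex 3.2 1.8 5.6
   vertex 2.6 5.6 3.4
   vertex 2.2 2.4 5.8
  endloop
 endfacet
 facet normal 0.037 -0.963 0.267
  outer loop
   vertex 3.2 1.8 5.6
   vertex 2.0 1.2 3.6
   vertex 4.6 0.8 1.8
  endloop
 endfacet
 facet normal -0.384 -0.796 0.469
  outer loop
   vertex 3.2 1.8 5.6
   vertex 2.2 2.4 5.8
   vertex 2.0 1.2 3.6
  endloop
 endfacet
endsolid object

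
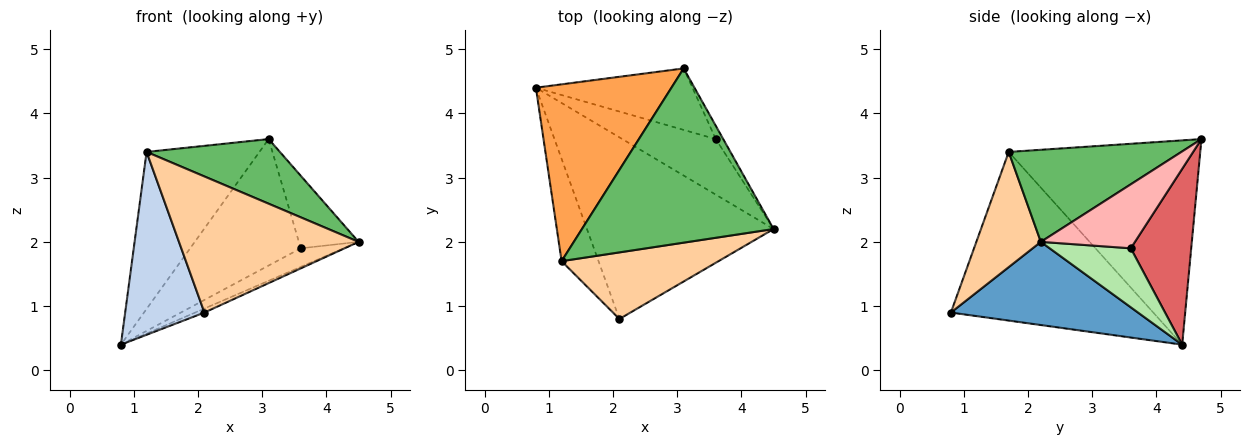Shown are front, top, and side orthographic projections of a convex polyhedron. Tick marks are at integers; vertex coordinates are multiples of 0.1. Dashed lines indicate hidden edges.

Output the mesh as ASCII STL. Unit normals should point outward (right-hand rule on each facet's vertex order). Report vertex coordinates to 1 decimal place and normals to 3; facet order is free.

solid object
 facet normal 0.407 0.020 -0.913
  outer loop
   vertex 2.1 0.8 0.9
   vertex 0.8 4.4 0.4
   vertex 4.5 2.2 2.0
  endloop
 endfacet
 facet normal -0.912 -0.357 -0.200
  outer loop
   vertex 1.2 1.7 3.4
   vertex 0.8 4.4 0.4
   vertex 2.1 0.8 0.9
  endloop
 endfacet
 facet normal -0.748 0.441 0.496
  outer loop
   vertex 1.2 1.7 3.4
   vertex 3.1 4.7 3.6
   vertex 0.8 4.4 0.4
  endloop
 endfacet
 facet normal 0.307 -0.855 0.418
  outer loop
   vertex 1.2 1.7 3.4
   vertex 2.1 0.8 0.9
   vertex 4.5 2.2 2.0
  endloop
 endfacet
 facet normal 0.411 -0.317 0.855
  outer loop
   vertex 1.2 1.7 3.4
   vertex 4.5 2.2 2.0
   vertex 3.1 4.7 3.6
  endloop
 endfacet
 facet normal 0.514 0.272 -0.814
  outer loop
   vertex 3.6 3.6 1.9
   vertex 4.5 2.2 2.0
   vertex 0.8 4.4 0.4
  endloop
 endfacet
 facet normal 0.441 0.807 -0.393
  outer loop
   vertex 3.6 3.6 1.9
   vertex 0.8 4.4 0.4
   vertex 3.1 4.7 3.6
  endloop
 endfacet
 facet normal 0.840 0.533 -0.098
  outer loop
   vertex 3.6 3.6 1.9
   vertex 3.1 4.7 3.6
   vertex 4.5 2.2 2.0
  endloop
 endfacet
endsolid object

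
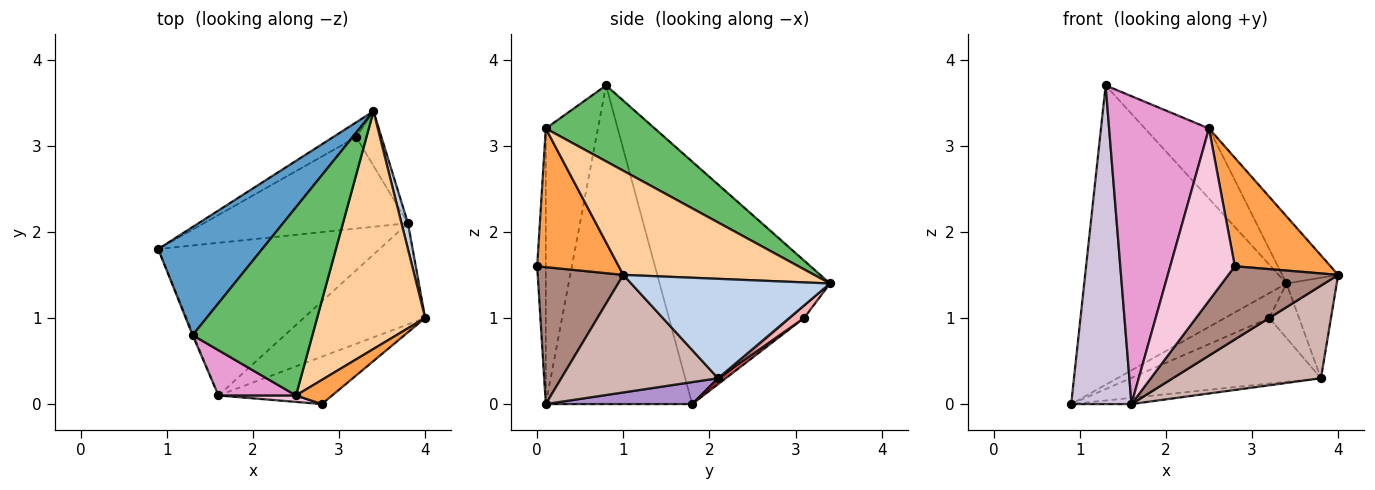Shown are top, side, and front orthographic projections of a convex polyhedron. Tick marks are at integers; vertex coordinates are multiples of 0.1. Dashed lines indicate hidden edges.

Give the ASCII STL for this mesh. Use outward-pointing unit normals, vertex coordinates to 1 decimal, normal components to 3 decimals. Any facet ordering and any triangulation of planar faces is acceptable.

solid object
 facet normal -0.621 0.737 0.266
  outer loop
   vertex 1.3 0.8 3.7
   vertex 3.4 3.4 1.4
   vertex 0.9 1.8 0.0
  endloop
 endfacet
 facet normal 0.968 0.245 0.063
  outer loop
   vertex 3.8 2.1 0.3
   vertex 3.4 3.4 1.4
   vertex 4.0 1.0 1.5
  endloop
 endfacet
 facet normal 0.639 -0.751 0.167
  outer loop
   vertex 2.5 0.1 3.2
   vertex 2.8 0.0 1.6
   vertex 4.0 1.0 1.5
  endloop
 endfacet
 facet normal 0.680 0.199 0.706
  outer loop
   vertex 2.5 0.1 3.2
   vertex 4.0 1.0 1.5
   vertex 3.4 3.4 1.4
  endloop
 endfacet
 facet normal 0.511 0.300 0.806
  outer loop
   vertex 2.5 0.1 3.2
   vertex 3.4 3.4 1.4
   vertex 1.3 0.8 3.7
  endloop
 endfacet
 facet normal -0.254 0.830 -0.496
  outer loop
   vertex 3.2 3.1 1.0
   vertex 0.9 1.8 0.0
   vertex 3.4 3.4 1.4
  endloop
 endfacet
 facet normal 0.024 0.583 -0.812
  outer loop
   vertex 3.2 3.1 1.0
   vertex 3.8 2.1 0.3
   vertex 0.9 1.8 0.0
  endloop
 endfacet
 facet normal 0.333 0.667 -0.667
  outer loop
   vertex 3.2 3.1 1.0
   vertex 3.4 3.4 1.4
   vertex 3.8 2.1 0.3
  endloop
 endfacet
 facet normal 0.099 0.041 -0.994
  outer loop
   vertex 1.6 0.1 0.0
   vertex 0.9 1.8 0.0
   vertex 3.8 2.1 0.3
  endloop
 endfacet
 facet normal -0.925 -0.381 -0.003
  outer loop
   vertex 1.6 0.1 0.0
   vertex 1.3 0.8 3.7
   vertex 0.9 1.8 0.0
  endloop
 endfacet
 facet normal 0.548 -0.703 -0.455
  outer loop
   vertex 1.6 0.1 0.0
   vertex 4.0 1.0 1.5
   vertex 2.8 0.0 1.6
  endloop
 endfacet
 facet normal 0.581 -0.549 -0.600
  outer loop
   vertex 1.6 0.1 0.0
   vertex 3.8 2.1 0.3
   vertex 4.0 1.0 1.5
  endloop
 endfacet
 facet normal -0.459 -0.879 0.129
  outer loop
   vertex 1.6 0.1 0.0
   vertex 2.5 0.1 3.2
   vertex 1.3 0.8 3.7
  endloop
 endfacet
 facet normal -0.132 -0.991 0.037
  outer loop
   vertex 1.6 0.1 0.0
   vertex 2.8 0.0 1.6
   vertex 2.5 0.1 3.2
  endloop
 endfacet
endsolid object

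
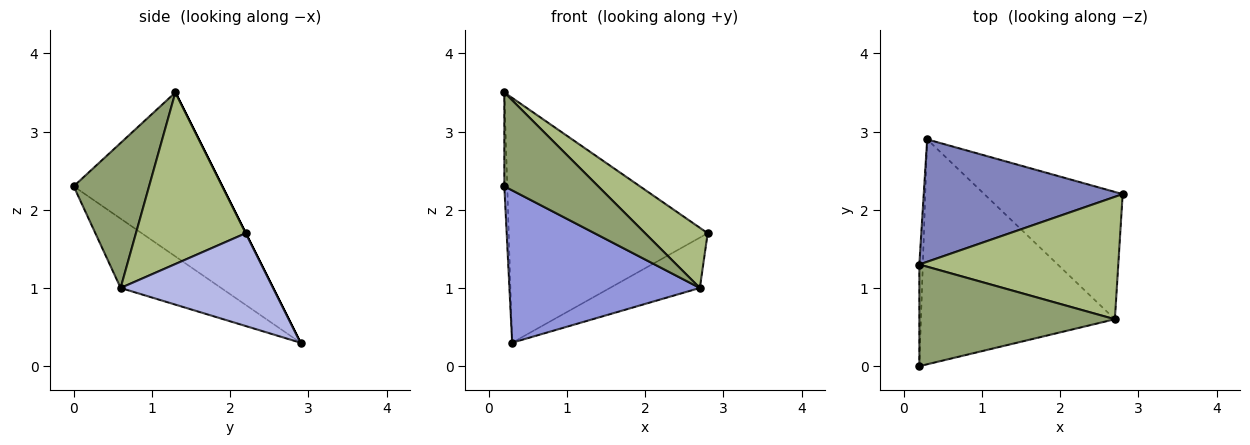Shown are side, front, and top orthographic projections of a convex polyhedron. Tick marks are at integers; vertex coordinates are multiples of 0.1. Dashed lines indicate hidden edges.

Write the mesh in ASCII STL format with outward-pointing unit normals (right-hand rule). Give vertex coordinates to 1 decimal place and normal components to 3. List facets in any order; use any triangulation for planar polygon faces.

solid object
 facet normal -1.000 0.020 -0.021
  outer loop
   vertex 0.2 1.3 3.5
   vertex 0.3 2.9 0.3
   vertex 0.2 0.0 2.3
  endloop
 endfacet
 facet normal 0.000 0.894 0.447
  outer loop
   vertex 0.2 1.3 3.5
   vertex 2.8 2.2 1.7
   vertex 0.3 2.9 0.3
  endloop
 endfacet
 facet normal -0.284 -0.538 -0.794
  outer loop
   vertex 2.7 0.6 1.0
   vertex 0.2 0.0 2.3
   vertex 0.3 2.9 0.3
  endloop
 endfacet
 facet normal 0.529 0.312 -0.789
  outer loop
   vertex 2.7 0.6 1.0
   vertex 0.3 2.9 0.3
   vertex 2.8 2.2 1.7
  endloop
 endfacet
 facet normal 0.478 -0.596 0.645
  outer loop
   vertex 2.7 0.6 1.0
   vertex 0.2 1.3 3.5
   vertex 0.2 0.0 2.3
  endloop
 endfacet
 facet normal 0.612 -0.349 0.710
  outer loop
   vertex 2.7 0.6 1.0
   vertex 2.8 2.2 1.7
   vertex 0.2 1.3 3.5
  endloop
 endfacet
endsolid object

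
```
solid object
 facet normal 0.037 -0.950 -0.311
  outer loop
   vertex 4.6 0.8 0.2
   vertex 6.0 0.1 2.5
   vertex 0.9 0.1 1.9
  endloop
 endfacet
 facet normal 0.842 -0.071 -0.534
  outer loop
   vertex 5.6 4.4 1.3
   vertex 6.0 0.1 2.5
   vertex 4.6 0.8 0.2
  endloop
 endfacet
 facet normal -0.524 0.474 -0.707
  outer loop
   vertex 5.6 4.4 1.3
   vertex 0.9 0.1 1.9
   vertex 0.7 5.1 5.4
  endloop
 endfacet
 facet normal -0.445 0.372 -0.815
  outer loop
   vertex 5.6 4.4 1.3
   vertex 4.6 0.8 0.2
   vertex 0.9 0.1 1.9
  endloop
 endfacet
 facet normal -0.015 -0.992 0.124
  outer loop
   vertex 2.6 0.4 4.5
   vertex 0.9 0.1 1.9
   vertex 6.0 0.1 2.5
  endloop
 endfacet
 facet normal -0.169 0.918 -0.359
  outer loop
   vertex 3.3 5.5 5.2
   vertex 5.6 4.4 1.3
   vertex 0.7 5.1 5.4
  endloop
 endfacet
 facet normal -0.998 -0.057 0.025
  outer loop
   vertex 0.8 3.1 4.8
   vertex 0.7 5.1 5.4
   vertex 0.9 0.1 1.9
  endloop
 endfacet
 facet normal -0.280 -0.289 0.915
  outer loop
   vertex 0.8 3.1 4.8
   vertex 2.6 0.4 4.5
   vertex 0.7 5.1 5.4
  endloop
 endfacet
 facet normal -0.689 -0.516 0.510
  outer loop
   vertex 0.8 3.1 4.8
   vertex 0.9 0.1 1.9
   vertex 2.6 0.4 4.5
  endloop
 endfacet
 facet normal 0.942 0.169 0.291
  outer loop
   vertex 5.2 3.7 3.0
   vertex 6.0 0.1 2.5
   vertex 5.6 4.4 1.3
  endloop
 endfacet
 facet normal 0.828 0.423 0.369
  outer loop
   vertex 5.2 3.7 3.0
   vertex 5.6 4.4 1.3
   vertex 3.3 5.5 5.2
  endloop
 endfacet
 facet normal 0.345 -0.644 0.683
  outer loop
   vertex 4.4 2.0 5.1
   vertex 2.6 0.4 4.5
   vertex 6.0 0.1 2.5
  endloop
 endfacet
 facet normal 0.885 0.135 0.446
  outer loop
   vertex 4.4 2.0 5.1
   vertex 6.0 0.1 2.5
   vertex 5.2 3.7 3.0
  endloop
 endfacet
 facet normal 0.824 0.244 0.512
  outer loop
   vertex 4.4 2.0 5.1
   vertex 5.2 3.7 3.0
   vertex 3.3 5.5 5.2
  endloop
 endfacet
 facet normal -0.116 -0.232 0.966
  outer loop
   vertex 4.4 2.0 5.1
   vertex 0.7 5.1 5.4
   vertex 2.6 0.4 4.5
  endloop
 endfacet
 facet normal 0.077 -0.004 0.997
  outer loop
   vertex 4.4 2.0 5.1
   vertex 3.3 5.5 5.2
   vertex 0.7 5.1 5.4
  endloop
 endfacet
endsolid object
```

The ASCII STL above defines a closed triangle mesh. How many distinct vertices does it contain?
10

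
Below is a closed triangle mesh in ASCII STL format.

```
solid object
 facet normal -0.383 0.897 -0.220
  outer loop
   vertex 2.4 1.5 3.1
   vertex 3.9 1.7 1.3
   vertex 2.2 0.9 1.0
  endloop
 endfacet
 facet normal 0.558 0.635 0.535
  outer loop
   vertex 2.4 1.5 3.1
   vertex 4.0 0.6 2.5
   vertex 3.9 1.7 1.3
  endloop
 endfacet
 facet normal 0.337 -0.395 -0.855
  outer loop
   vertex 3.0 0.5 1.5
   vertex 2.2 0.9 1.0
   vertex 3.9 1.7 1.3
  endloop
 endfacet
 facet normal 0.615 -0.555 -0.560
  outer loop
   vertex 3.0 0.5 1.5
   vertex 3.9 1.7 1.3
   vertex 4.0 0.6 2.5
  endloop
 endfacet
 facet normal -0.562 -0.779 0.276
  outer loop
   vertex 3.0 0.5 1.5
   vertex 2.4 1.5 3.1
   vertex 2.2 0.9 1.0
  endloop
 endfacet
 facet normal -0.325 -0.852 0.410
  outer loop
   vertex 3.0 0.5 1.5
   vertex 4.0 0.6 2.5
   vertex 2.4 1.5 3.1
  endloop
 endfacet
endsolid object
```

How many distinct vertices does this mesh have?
5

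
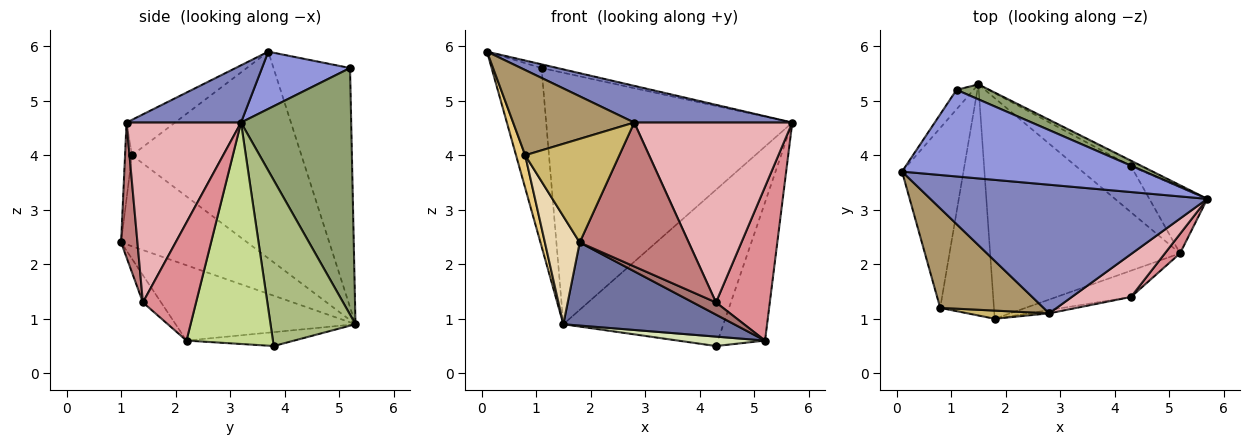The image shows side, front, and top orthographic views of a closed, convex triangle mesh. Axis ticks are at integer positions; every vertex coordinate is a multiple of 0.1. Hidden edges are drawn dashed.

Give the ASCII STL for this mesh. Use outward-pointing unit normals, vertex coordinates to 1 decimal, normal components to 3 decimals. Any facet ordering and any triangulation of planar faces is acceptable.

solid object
 facet normal -0.348 -0.330 -0.877
  outer loop
   vertex 5.2 2.2 0.6
   vertex 1.8 1.0 2.4
   vertex 1.5 5.3 0.9
  endloop
 endfacet
 facet normal 0.195 -0.269 0.943
  outer loop
   vertex 2.8 1.1 4.6
   vertex 5.7 3.2 4.6
   vertex 0.1 3.7 5.9
  endloop
 endfacet
 facet normal 0.229 0.042 0.972
  outer loop
   vertex 1.1 5.2 5.6
   vertex 0.1 3.7 5.9
   vertex 5.7 3.2 4.6
  endloop
 endfacet
 facet normal -0.836 0.545 -0.060
  outer loop
   vertex 1.1 5.2 5.6
   vertex 1.5 5.3 0.9
   vertex 0.1 3.7 5.9
  endloop
 endfacet
 facet normal 0.408 0.911 0.054
  outer loop
   vertex 1.1 5.2 5.6
   vertex 5.7 3.2 4.6
   vertex 1.5 5.3 0.9
  endloop
 endfacet
 facet normal 0.469 0.883 -0.031
  outer loop
   vertex 4.3 3.8 0.5
   vertex 1.5 5.3 0.9
   vertex 5.7 3.2 4.6
  endloop
 endfacet
 facet normal 0.855 0.467 -0.224
  outer loop
   vertex 4.3 3.8 0.5
   vertex 5.7 3.2 4.6
   vertex 5.2 2.2 0.6
  endloop
 endfacet
 facet normal -0.240 -0.194 -0.951
  outer loop
   vertex 4.3 3.8 0.5
   vertex 5.2 2.2 0.6
   vertex 1.5 5.3 0.9
  endloop
 endfacet
 facet normal -0.252 -0.629 0.735
  outer loop
   vertex 0.8 1.2 4.0
   vertex 2.8 1.1 4.6
   vertex 0.1 3.7 5.9
  endloop
 endfacet
 facet normal -0.073 -0.994 0.078
  outer loop
   vertex 0.8 1.2 4.0
   vertex 1.8 1.0 2.4
   vertex 2.8 1.1 4.6
  endloop
 endfacet
 facet normal -0.957 -0.052 -0.285
  outer loop
   vertex 0.8 1.2 4.0
   vertex 0.1 3.7 5.9
   vertex 1.5 5.3 0.9
  endloop
 endfacet
 facet normal -0.838 -0.231 -0.495
  outer loop
   vertex 0.8 1.2 4.0
   vertex 1.5 5.3 0.9
   vertex 1.8 1.0 2.4
  endloop
 endfacet
 facet normal -0.315 -0.399 -0.861
  outer loop
   vertex 4.3 1.4 1.3
   vertex 1.8 1.0 2.4
   vertex 5.2 2.2 0.6
  endloop
 endfacet
 facet normal 0.148 -0.989 -0.022
  outer loop
   vertex 4.3 1.4 1.3
   vertex 2.8 1.1 4.6
   vertex 1.8 1.0 2.4
  endloop
 endfacet
 facet normal 0.700 -0.709 0.090
  outer loop
   vertex 4.3 1.4 1.3
   vertex 5.2 2.2 0.6
   vertex 5.7 3.2 4.6
  endloop
 endfacet
 facet normal 0.576 -0.795 0.189
  outer loop
   vertex 4.3 1.4 1.3
   vertex 5.7 3.2 4.6
   vertex 2.8 1.1 4.6
  endloop
 endfacet
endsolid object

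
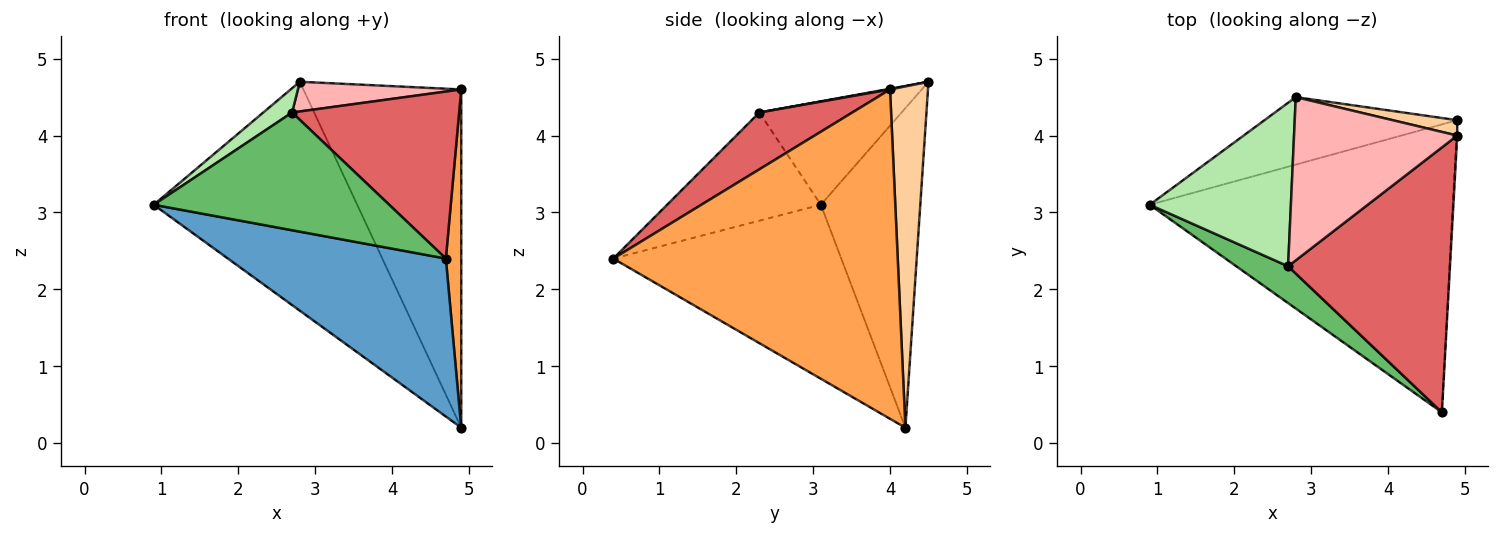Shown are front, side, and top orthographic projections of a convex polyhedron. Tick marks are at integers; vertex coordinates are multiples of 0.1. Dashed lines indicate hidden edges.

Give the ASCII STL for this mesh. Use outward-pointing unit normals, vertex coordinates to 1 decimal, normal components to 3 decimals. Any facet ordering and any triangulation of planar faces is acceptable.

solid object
 facet normal -0.450 -0.430 -0.783
  outer loop
   vertex 4.7 0.4 2.4
   vertex 0.9 3.1 3.1
   vertex 4.9 4.2 0.2
  endloop
 endfacet
 facet normal -0.424 0.869 -0.256
  outer loop
   vertex 2.8 4.5 4.7
   vertex 4.9 4.2 0.2
   vertex 0.9 3.1 3.1
  endloop
 endfacet
 facet normal 0.999 -0.054 -0.002
  outer loop
   vertex 4.9 4.0 4.6
   vertex 4.7 0.4 2.4
   vertex 4.9 4.2 0.2
  endloop
 endfacet
 facet normal 0.233 0.971 0.044
  outer loop
   vertex 4.9 4.0 4.6
   vertex 4.9 4.2 0.2
   vertex 2.8 4.5 4.7
  endloop
 endfacet
 facet normal -0.529 -0.810 0.253
  outer loop
   vertex 2.7 2.3 4.3
   vertex 0.9 3.1 3.1
   vertex 4.7 0.4 2.4
  endloop
 endfacet
 facet normal -0.587 -0.119 0.801
  outer loop
   vertex 2.7 2.3 4.3
   vertex 2.8 4.5 4.7
   vertex 0.9 3.1 3.1
  endloop
 endfacet
 facet normal 0.285 -0.511 0.811
  outer loop
   vertex 2.7 2.3 4.3
   vertex 4.7 0.4 2.4
   vertex 4.9 4.0 4.6
  endloop
 endfacet
 facet normal 0.004 -0.179 0.984
  outer loop
   vertex 2.7 2.3 4.3
   vertex 4.9 4.0 4.6
   vertex 2.8 4.5 4.7
  endloop
 endfacet
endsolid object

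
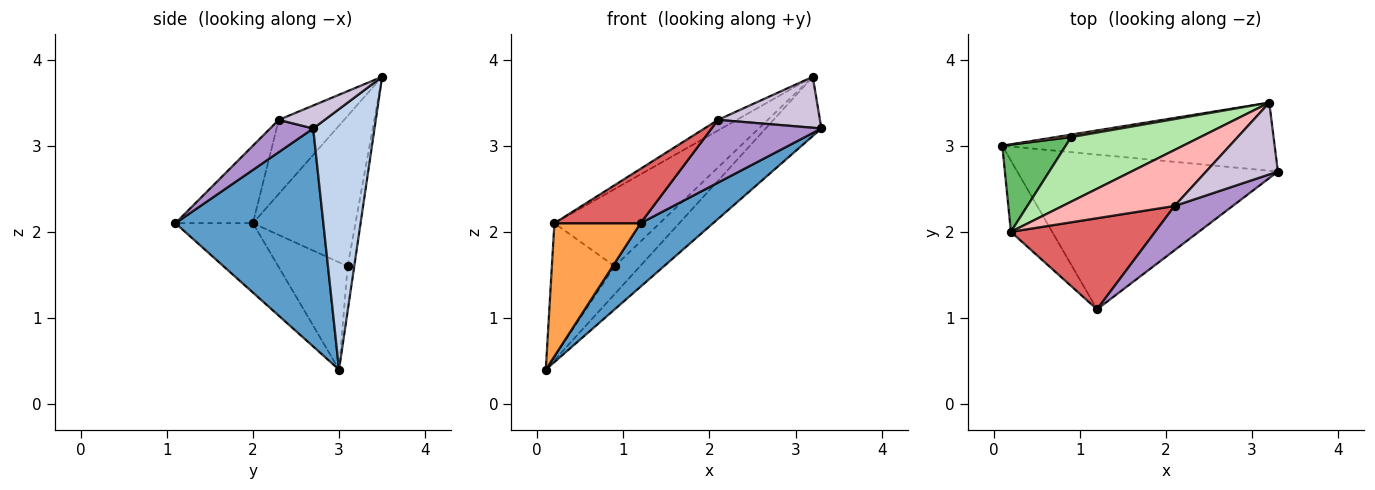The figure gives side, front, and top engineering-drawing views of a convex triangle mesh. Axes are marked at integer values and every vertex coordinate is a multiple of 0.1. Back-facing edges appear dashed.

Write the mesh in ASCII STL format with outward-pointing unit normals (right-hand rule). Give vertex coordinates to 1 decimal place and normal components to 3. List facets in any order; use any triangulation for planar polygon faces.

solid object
 facet normal 0.612 -0.300 -0.732
  outer loop
   vertex 1.2 1.1 2.1
   vertex 0.1 3.0 0.4
   vertex 3.3 2.7 3.2
  endloop
 endfacet
 facet normal 0.585 0.532 -0.612
  outer loop
   vertex 3.2 3.5 3.8
   vertex 3.3 2.7 3.2
   vertex 0.1 3.0 0.4
  endloop
 endfacet
 facet normal -0.622 -0.691 -0.370
  outer loop
   vertex 0.2 2.0 2.1
   vertex 0.1 3.0 0.4
   vertex 1.2 1.1 2.1
  endloop
 endfacet
 facet normal -0.251 0.964 0.087
  outer loop
   vertex 0.9 3.1 1.6
   vertex 3.2 3.5 3.8
   vertex 0.1 3.0 0.4
  endloop
 endfacet
 facet normal -0.679 0.615 0.401
  outer loop
   vertex 0.9 3.1 1.6
   vertex 0.1 3.0 0.4
   vertex 0.2 2.0 2.1
  endloop
 endfacet
 facet normal -0.599 0.614 0.514
  outer loop
   vertex 0.9 3.1 1.6
   vertex 0.2 2.0 2.1
   vertex 3.2 3.5 3.8
  endloop
 endfacet
 facet normal -0.419 -0.465 0.780
  outer loop
   vertex 2.1 2.3 3.3
   vertex 0.2 2.0 2.1
   vertex 1.2 1.1 2.1
  endloop
 endfacet
 facet normal -0.545 0.156 0.824
  outer loop
   vertex 2.1 2.3 3.3
   vertex 3.2 3.5 3.8
   vertex 0.2 2.0 2.1
  endloop
 endfacet
 facet normal 0.305 -0.778 0.549
  outer loop
   vertex 2.1 2.3 3.3
   vertex 1.2 1.1 2.1
   vertex 3.3 2.7 3.2
  endloop
 endfacet
 facet normal 0.252 -0.560 0.789
  outer loop
   vertex 2.1 2.3 3.3
   vertex 3.3 2.7 3.2
   vertex 3.2 3.5 3.8
  endloop
 endfacet
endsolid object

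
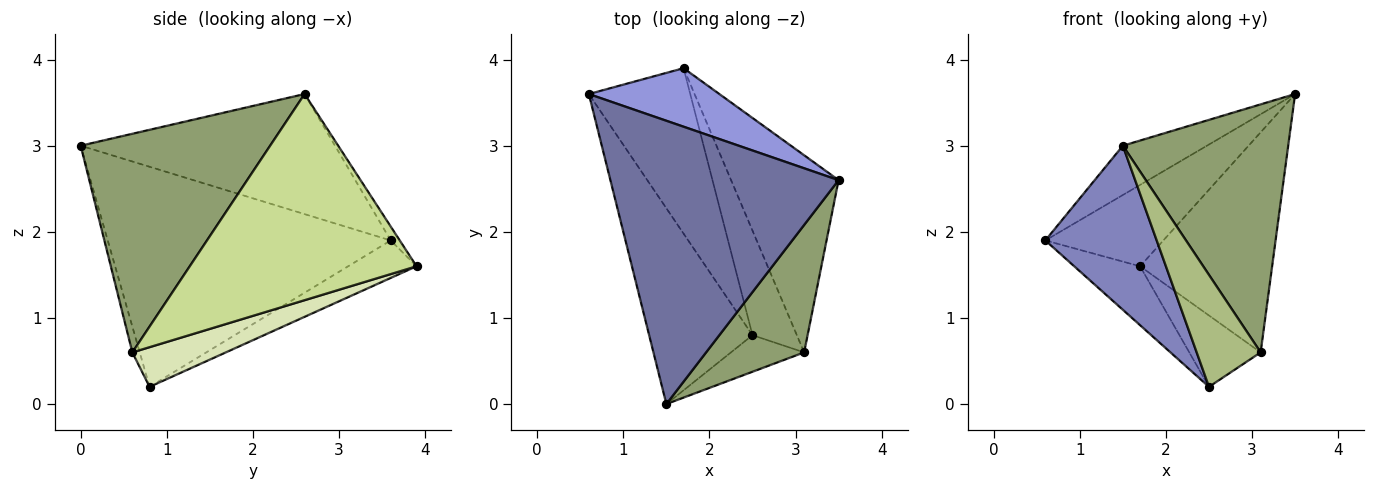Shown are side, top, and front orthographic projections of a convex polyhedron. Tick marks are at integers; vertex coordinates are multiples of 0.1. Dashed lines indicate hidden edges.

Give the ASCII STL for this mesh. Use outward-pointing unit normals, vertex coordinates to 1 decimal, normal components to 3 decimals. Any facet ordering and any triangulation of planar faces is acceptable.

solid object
 facet normal -0.460 0.152 0.875
  outer loop
   vertex 1.5 0.0 3.0
   vertex 3.5 2.6 3.6
   vertex 0.6 3.6 1.9
  endloop
 endfacet
 facet normal -0.853 -0.336 -0.400
  outer loop
   vertex 2.5 0.8 0.2
   vertex 1.5 0.0 3.0
   vertex 0.6 3.6 1.9
  endloop
 endfacet
 facet normal -0.062 0.810 0.583
  outer loop
   vertex 1.7 3.9 1.6
   vertex 0.6 3.6 1.9
   vertex 3.5 2.6 3.6
  endloop
 endfacet
 facet normal -0.329 0.317 -0.890
  outer loop
   vertex 1.7 3.9 1.6
   vertex 2.5 0.8 0.2
   vertex 0.6 3.6 1.9
  endloop
 endfacet
 facet normal 0.714 -0.623 0.320
  outer loop
   vertex 3.1 0.6 0.6
   vertex 3.5 2.6 3.6
   vertex 1.5 0.0 3.0
  endloop
 endfacet
 facet normal -0.109 -0.945 -0.309
  outer loop
   vertex 3.1 0.6 0.6
   vertex 1.5 0.0 3.0
   vertex 2.5 0.8 0.2
  endloop
 endfacet
 facet normal 0.788 0.459 -0.411
  outer loop
   vertex 3.1 0.6 0.6
   vertex 1.7 3.9 1.6
   vertex 3.5 2.6 3.6
  endloop
 endfacet
 facet normal 0.594 0.453 -0.664
  outer loop
   vertex 3.1 0.6 0.6
   vertex 2.5 0.8 0.2
   vertex 1.7 3.9 1.6
  endloop
 endfacet
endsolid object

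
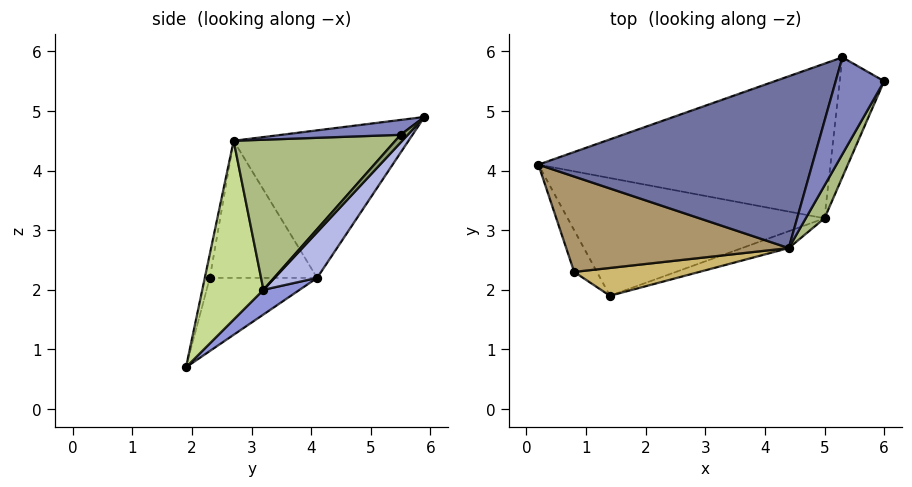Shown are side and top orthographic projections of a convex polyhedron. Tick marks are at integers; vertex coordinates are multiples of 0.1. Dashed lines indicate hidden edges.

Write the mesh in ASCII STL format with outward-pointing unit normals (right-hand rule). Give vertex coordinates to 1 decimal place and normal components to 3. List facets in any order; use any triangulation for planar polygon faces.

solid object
 facet normal -0.474 0.023 0.880
  outer loop
   vertex 4.4 2.7 4.5
   vertex 5.3 5.9 4.9
   vertex 0.2 4.1 2.2
  endloop
 endfacet
 facet normal 0.288 -0.198 0.937
  outer loop
   vertex 4.4 2.7 4.5
   vertex 6.0 5.5 4.6
   vertex 5.3 5.9 4.9
  endloop
 endfacet
 facet normal 0.077 0.590 -0.804
  outer loop
   vertex 5.0 3.2 2.0
   vertex 1.4 1.9 0.7
   vertex 0.2 4.1 2.2
  endloop
 endfacet
 facet normal 0.107 0.722 -0.683
  outer loop
   vertex 5.0 3.2 2.0
   vertex 0.2 4.1 2.2
   vertex 5.3 5.9 4.9
  endloop
 endfacet
 facet normal 0.119 0.721 -0.683
  outer loop
   vertex 5.0 3.2 2.0
   vertex 5.3 5.9 4.9
   vertex 6.0 5.5 4.6
  endloop
 endfacet
 facet normal 0.862 -0.496 0.108
  outer loop
   vertex 5.0 3.2 2.0
   vertex 6.0 5.5 4.6
   vertex 4.4 2.7 4.5
  endloop
 endfacet
 facet normal 0.369 -0.925 -0.096
  outer loop
   vertex 5.0 3.2 2.0
   vertex 4.4 2.7 4.5
   vertex 1.4 1.9 0.7
  endloop
 endfacet
 facet normal -0.910 -0.303 -0.283
  outer loop
   vertex 0.8 2.3 2.2
   vertex 0.2 4.1 2.2
   vertex 1.4 1.9 0.7
  endloop
 endfacet
 facet normal -0.517 -0.172 0.839
  outer loop
   vertex 0.8 2.3 2.2
   vertex 4.4 2.7 4.5
   vertex 0.2 4.1 2.2
  endloop
 endfacet
 facet normal -0.046 -0.970 0.240
  outer loop
   vertex 0.8 2.3 2.2
   vertex 1.4 1.9 0.7
   vertex 4.4 2.7 4.5
  endloop
 endfacet
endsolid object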